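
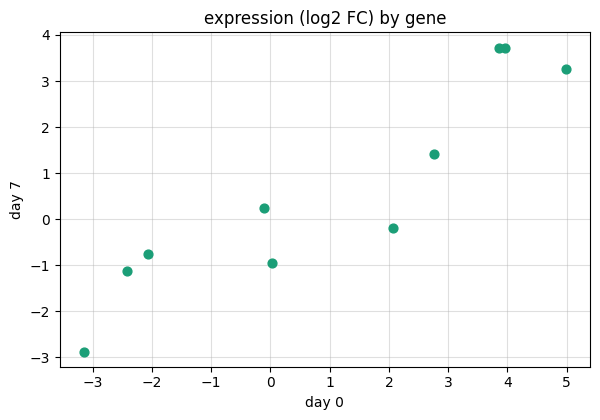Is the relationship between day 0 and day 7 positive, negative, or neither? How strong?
positive, strong

Points are positively correlated; strong (|r| ≈ 0.9).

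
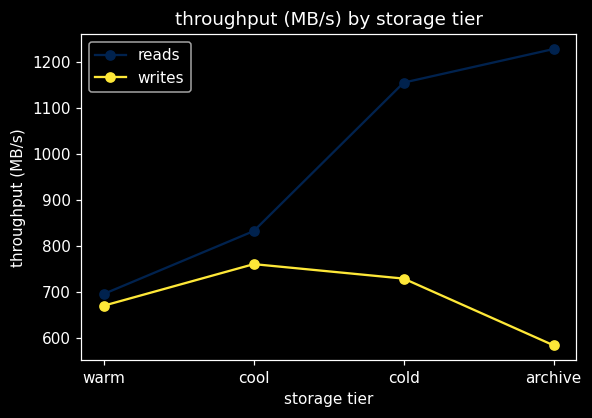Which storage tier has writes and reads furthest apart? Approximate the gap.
archive: writes ≈ 600, reads ≈ 1200 → gap ≈ 600. Next-largest (cold) is only ≈ 500.

archive, ≈ 600 MB/s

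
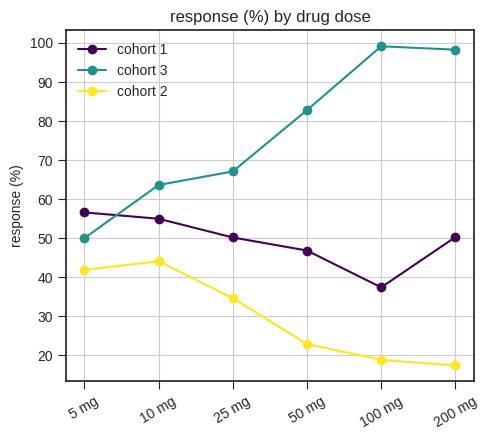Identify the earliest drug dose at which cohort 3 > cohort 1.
5 mg: cohort 3 ≈ 50 vs cohort 1 ≈ 60 (not yet); 10 mg: cohort 3 ≈ 60 vs cohort 1 ≈ 50 (first crossover).

10 mg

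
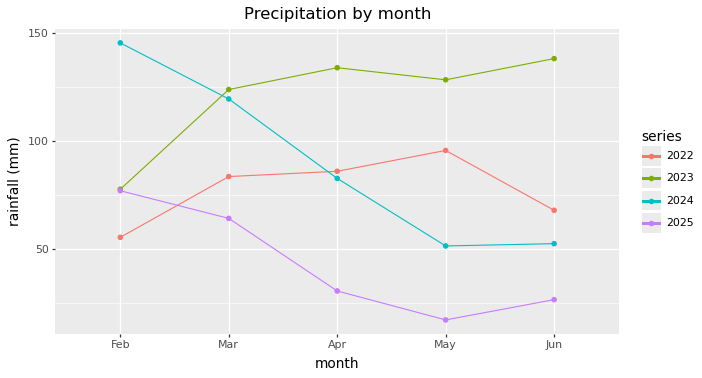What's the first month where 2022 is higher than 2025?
Mar

Feb: 2022 ≈ 60 vs 2025 ≈ 80 (not yet); Mar: 2022 ≈ 80 vs 2025 ≈ 60 (first crossover).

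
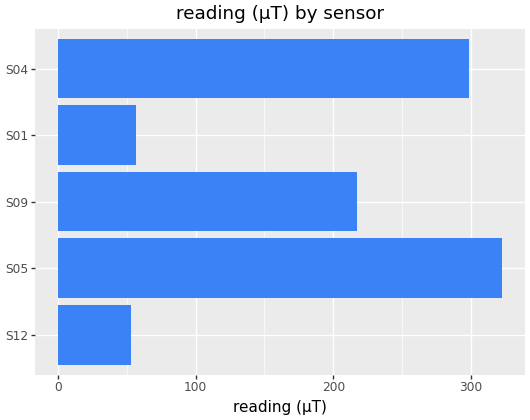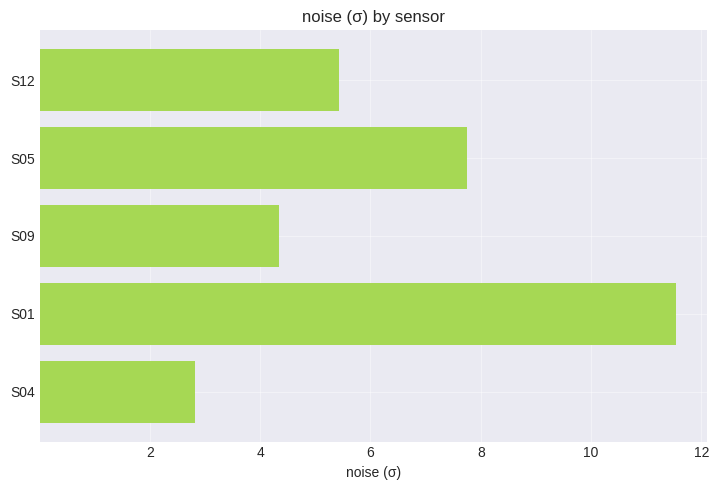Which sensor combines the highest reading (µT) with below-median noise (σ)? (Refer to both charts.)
Chart 2 median noise (σ) ≈ 6; below-median sensors: S09, S04. Among those, S04 has the highest reading (µT) (≈ 300).

S04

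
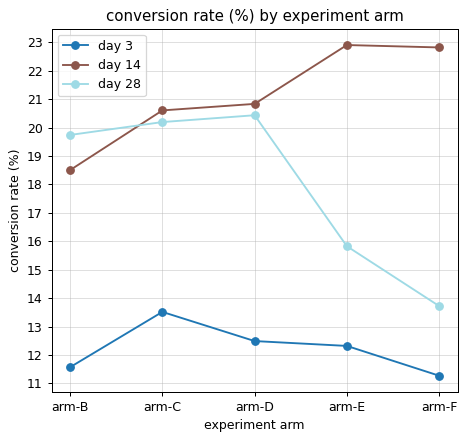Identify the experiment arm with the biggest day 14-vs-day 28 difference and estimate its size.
arm-F: day 14 ≈ 23, day 28 ≈ 14 → gap ≈ 9. Next-largest (arm-E) is only ≈ 7.

arm-F, ≈ 9 %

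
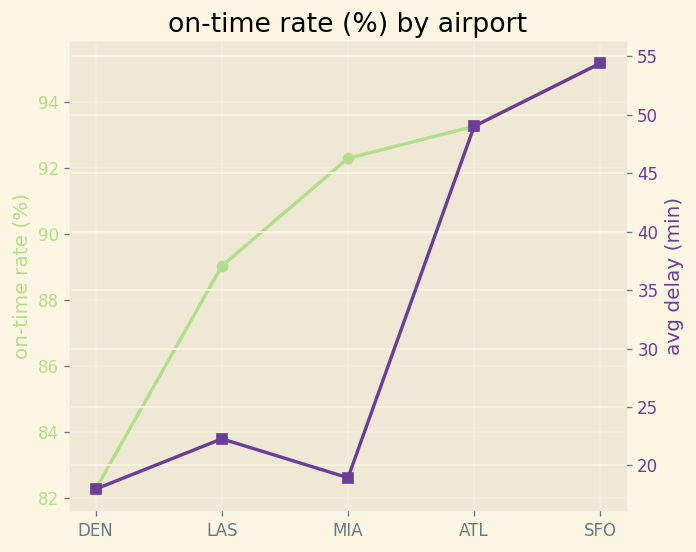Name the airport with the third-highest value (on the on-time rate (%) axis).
Top 4 (on the on-time rate (%) axis): SFO ≈ 96, ATL ≈ 94, MIA ≈ 92, LAS ≈ 90.

MIA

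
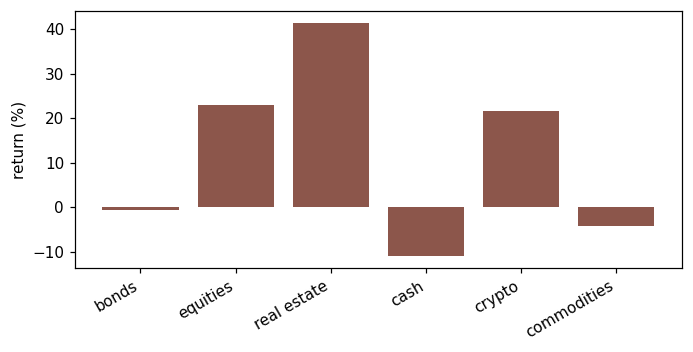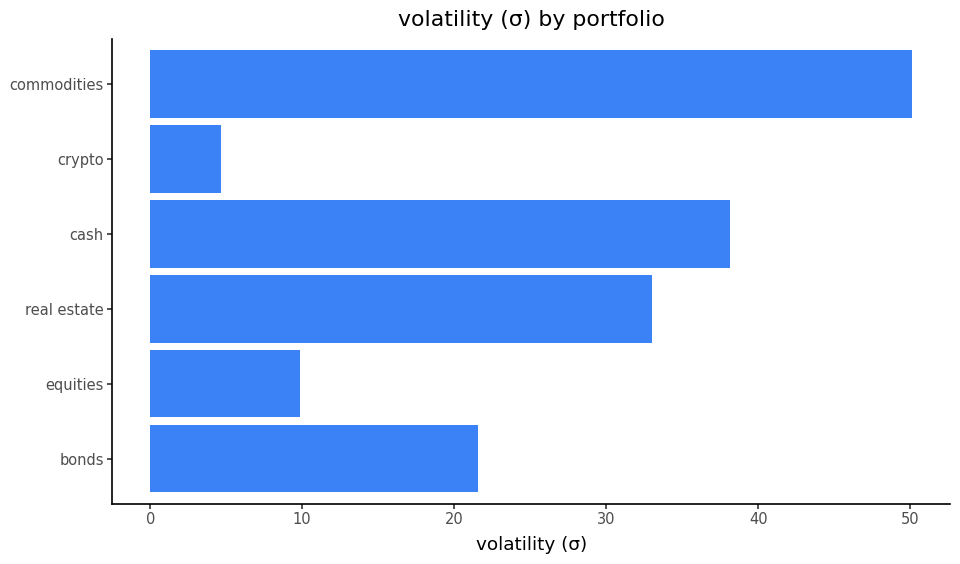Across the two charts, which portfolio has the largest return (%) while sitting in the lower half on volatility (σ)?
Chart 2 median volatility (σ) ≈ 25; below-median portfolios: bonds, equities, crypto. Among those, equities has the highest return (%) (≈ 25).

equities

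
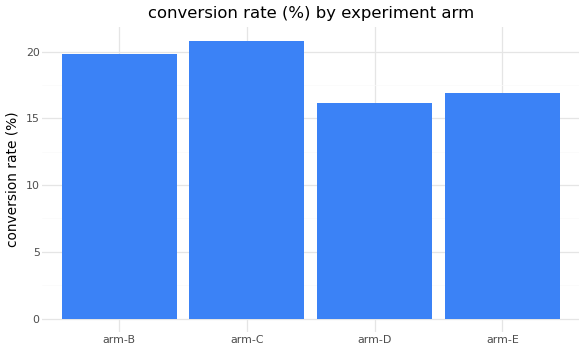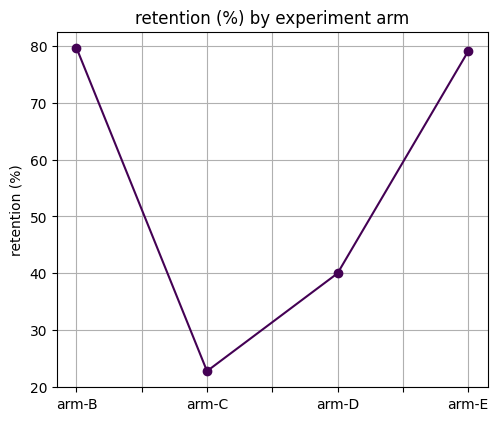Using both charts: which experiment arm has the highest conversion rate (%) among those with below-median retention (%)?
arm-C

Chart 2 median retention (%) ≈ 60; below-median experiment arms: arm-C, arm-D. Among those, arm-C has the highest conversion rate (%) (≈ 20).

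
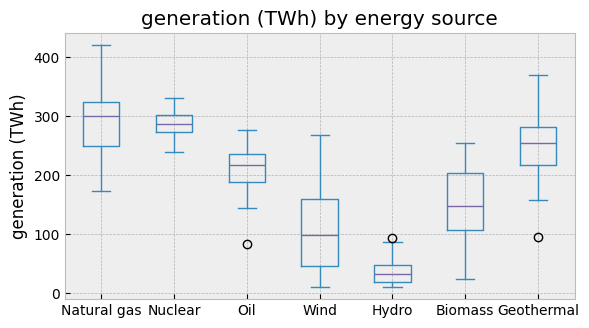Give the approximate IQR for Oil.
≈ 50

Q3 ≈ 225, Q1 ≈ 175; IQR ≈ 50.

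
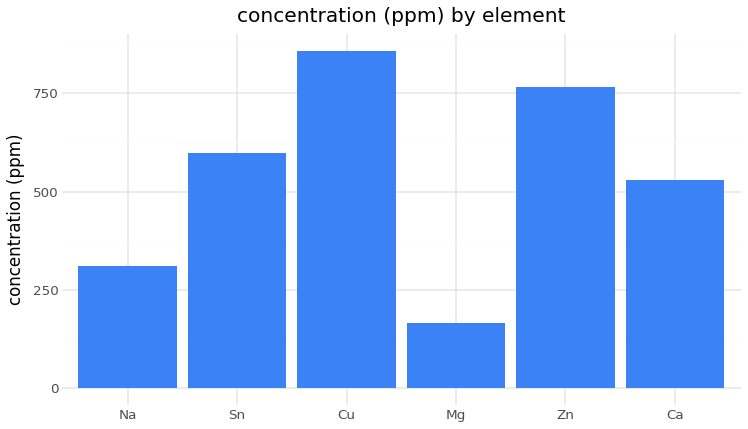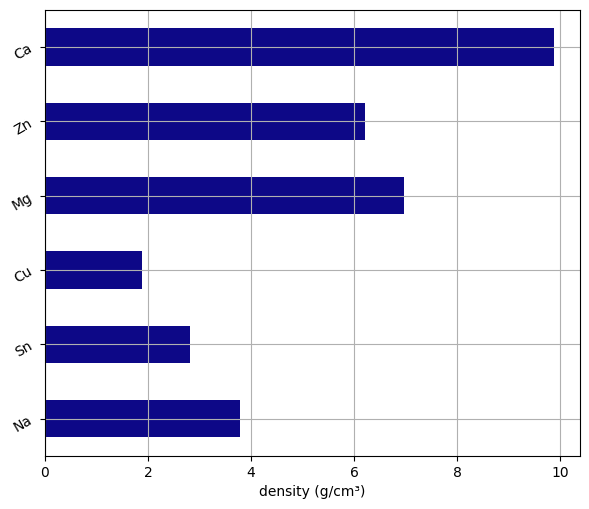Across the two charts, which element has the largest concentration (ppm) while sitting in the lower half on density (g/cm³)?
Cu

Chart 2 median density (g/cm³) ≈ 5; below-median elements: Na, Sn, Cu. Among those, Cu has the highest concentration (ppm) (≈ 900).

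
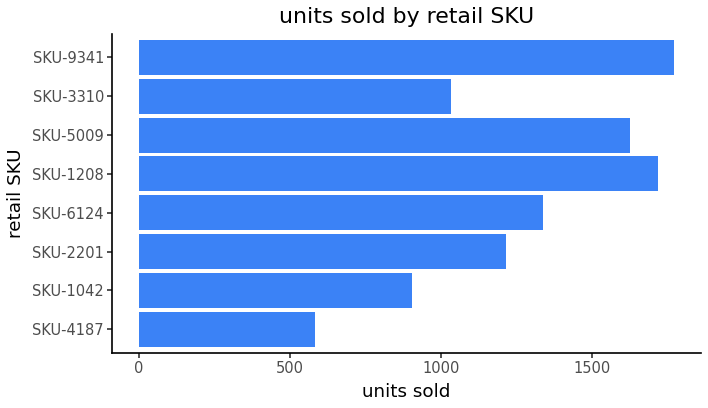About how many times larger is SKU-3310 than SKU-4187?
SKU-3310 ≈ 1000, SKU-4187 ≈ 600; 1000/600 ≈ 1.67.

≈ 1.67×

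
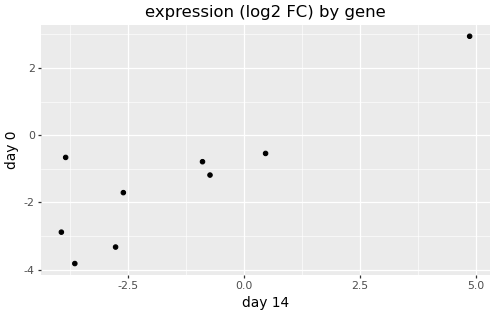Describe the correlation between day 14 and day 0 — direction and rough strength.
positive, strong

Points are positively correlated; strong (|r| ≈ 0.9).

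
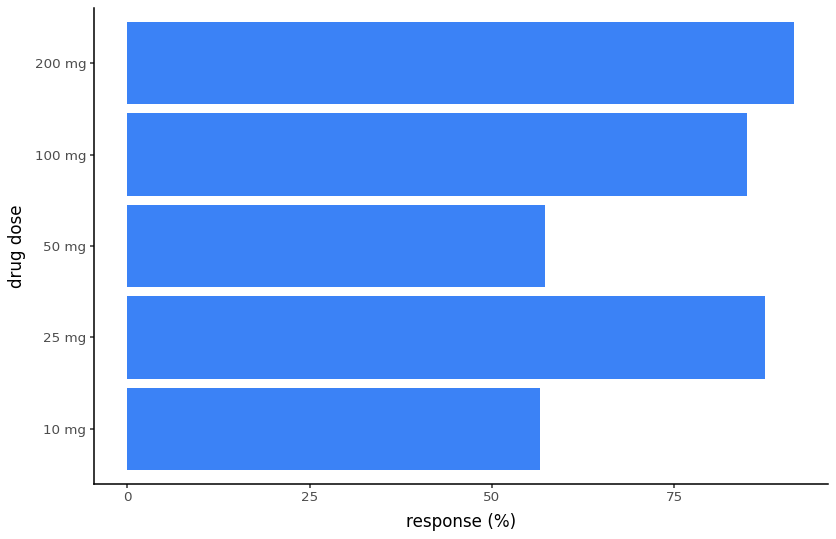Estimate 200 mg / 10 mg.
≈ 1.5×

200 mg ≈ 90, 10 mg ≈ 60; 90/60 ≈ 1.5.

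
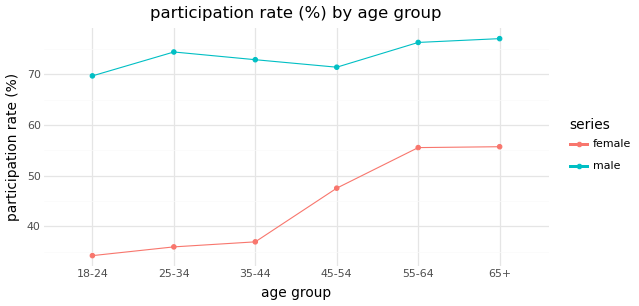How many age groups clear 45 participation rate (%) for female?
3

Above 45: 45-54, 55-64, 65+.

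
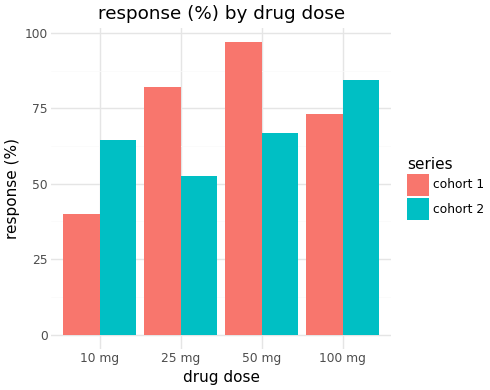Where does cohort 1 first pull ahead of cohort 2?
25 mg

10 mg: cohort 1 ≈ 40 vs cohort 2 ≈ 60 (not yet); 25 mg: cohort 1 ≈ 80 vs cohort 2 ≈ 50 (first crossover).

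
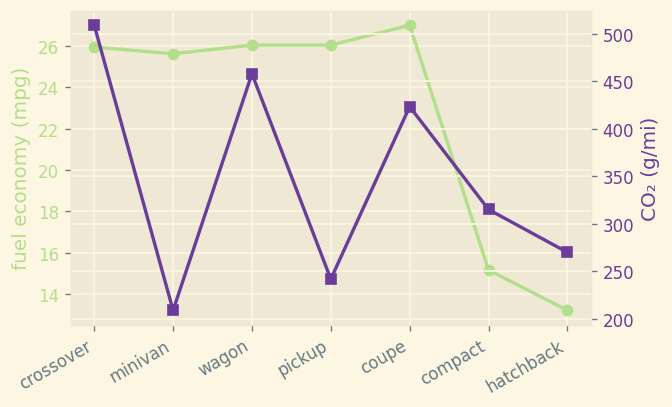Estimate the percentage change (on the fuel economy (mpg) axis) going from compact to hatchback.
≈ -12.5%

compact ≈ 16, hatchback ≈ 14; (14 − 16) / 16 ≈ -12.5%.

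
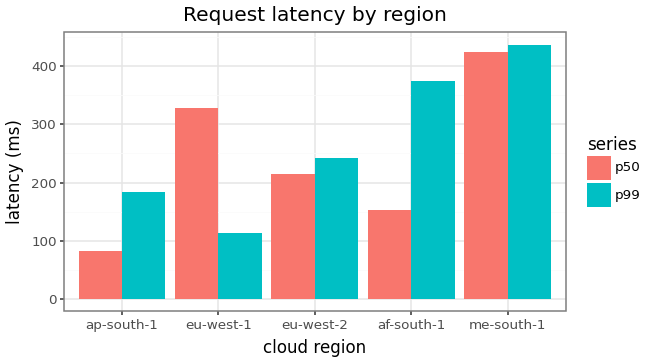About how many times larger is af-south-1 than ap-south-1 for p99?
af-south-1 ≈ 350, ap-south-1 ≈ 200; 350/200 ≈ 1.75.

≈ 1.75×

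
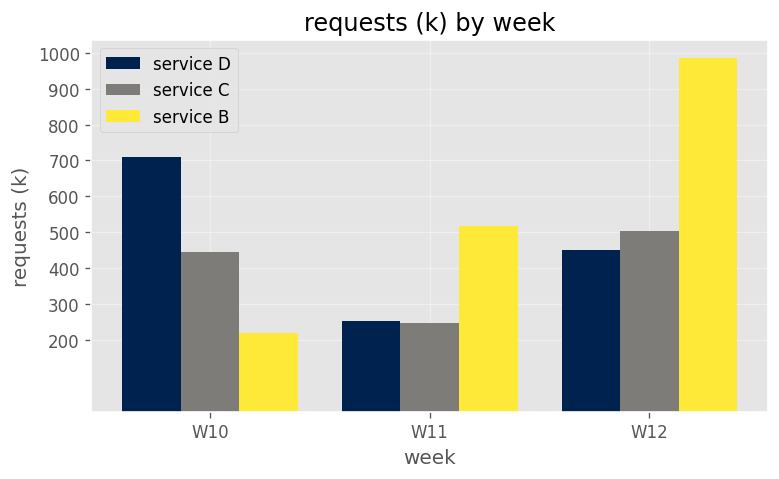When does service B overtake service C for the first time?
W11

W10: service B ≈ 200 vs service C ≈ 400 (not yet); W11: service B ≈ 500 vs service C ≈ 200 (first crossover).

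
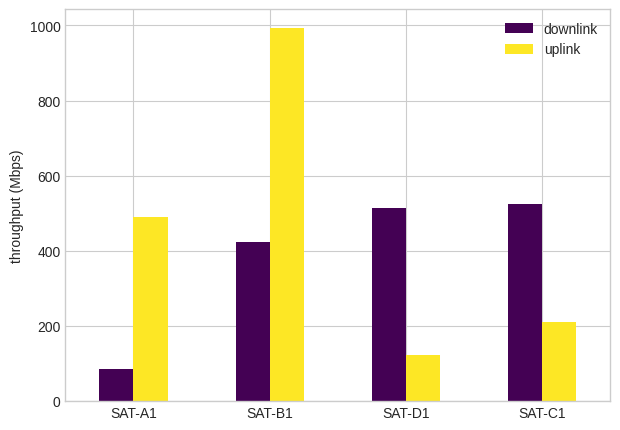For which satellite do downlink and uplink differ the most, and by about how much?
SAT-B1, ≈ 600 Mbps

SAT-B1: downlink ≈ 400, uplink ≈ 1000 → gap ≈ 600. Next-largest (SAT-A1) is only ≈ 400.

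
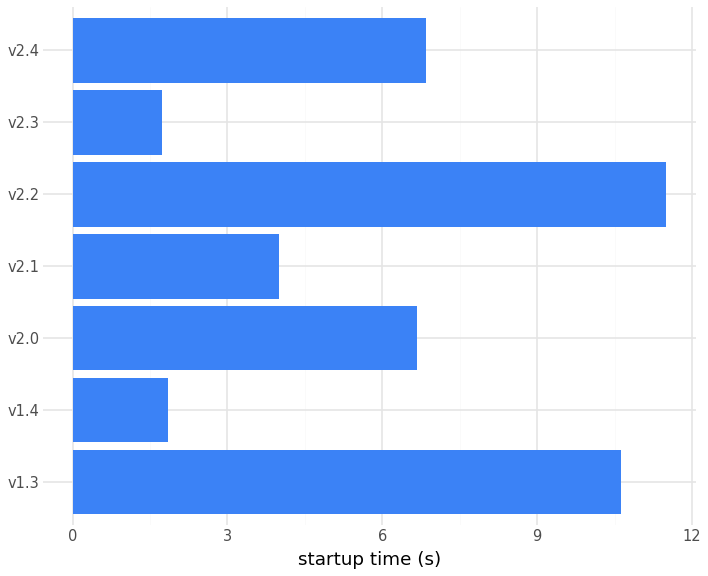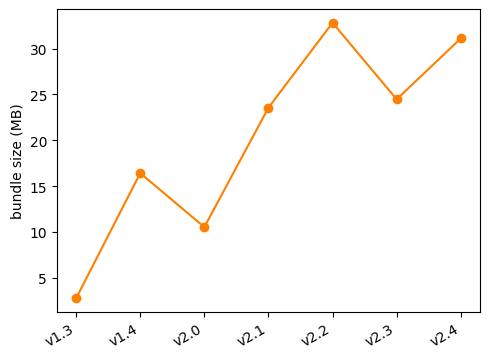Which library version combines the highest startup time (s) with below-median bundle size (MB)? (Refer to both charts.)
v1.3

Chart 2 median bundle size (MB) ≈ 25; below-median library versions: v1.3, v1.4, v2.0. Among those, v1.3 has the highest startup time (s) (≈ 10).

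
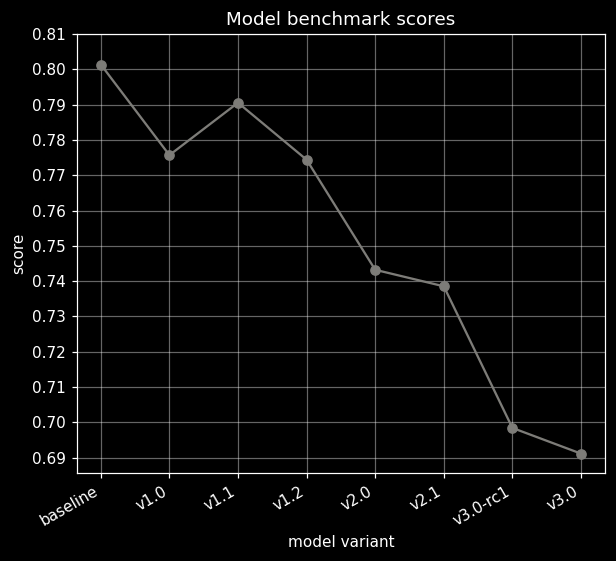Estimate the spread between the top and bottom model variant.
≈ 0.11

Max baseline ≈ 0.80, min v3.0 ≈ 0.69; range ≈ 0.11.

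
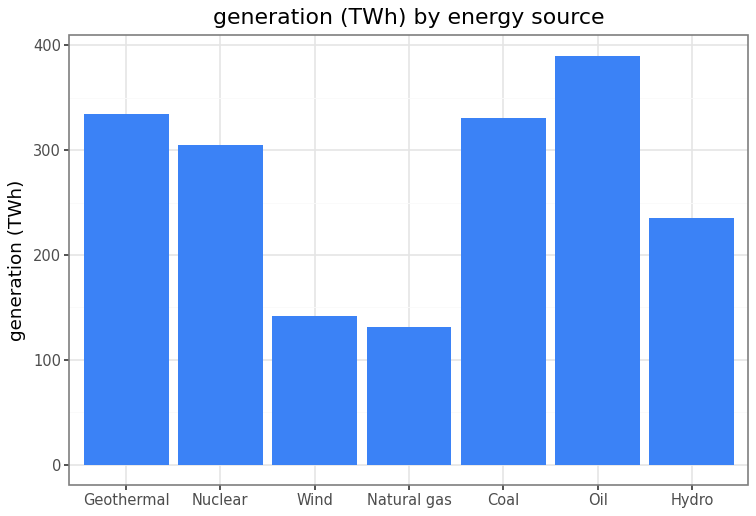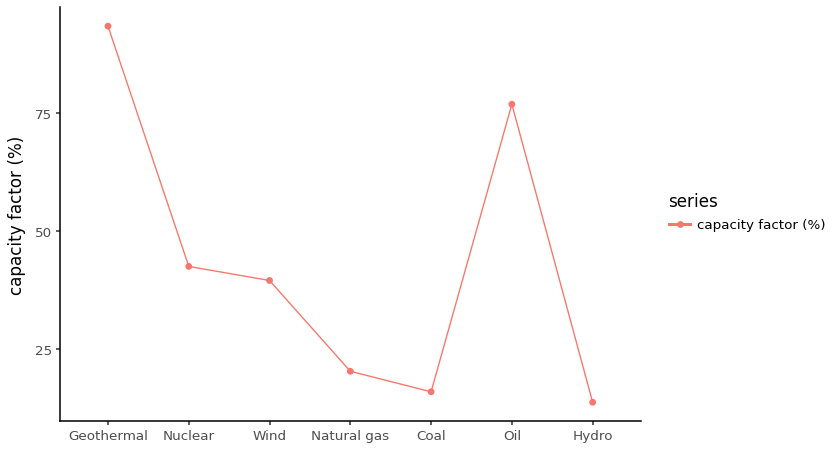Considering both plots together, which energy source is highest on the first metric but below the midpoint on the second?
Coal

Chart 2 median capacity factor (%) ≈ 40; below-median energy sources: Natural gas, Coal, Hydro. Among those, Coal has the highest generation (TWh) (≈ 350).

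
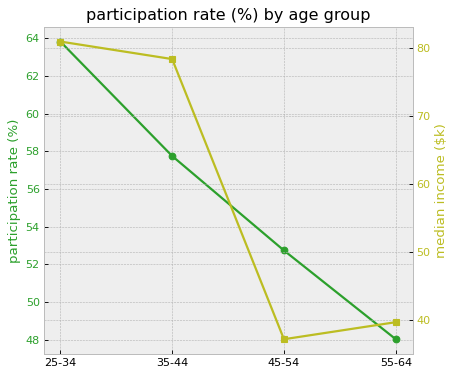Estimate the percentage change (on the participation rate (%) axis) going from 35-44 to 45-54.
35-44 ≈ 58, 45-54 ≈ 52; (52 − 58) / 58 ≈ -10.3%.

≈ -10.3%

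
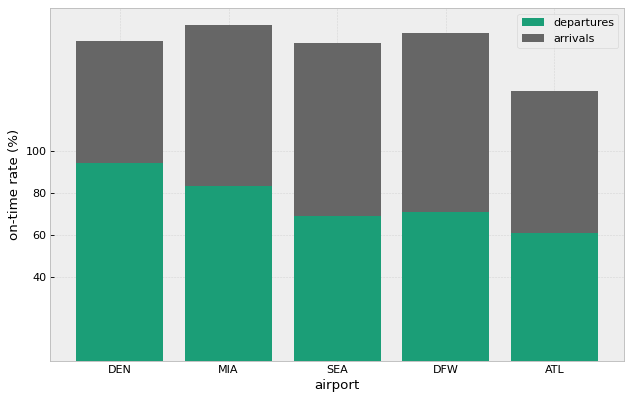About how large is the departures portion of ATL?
departures top ≈ 60, bottom ≈ 0; segment ≈ 60.

≈ 60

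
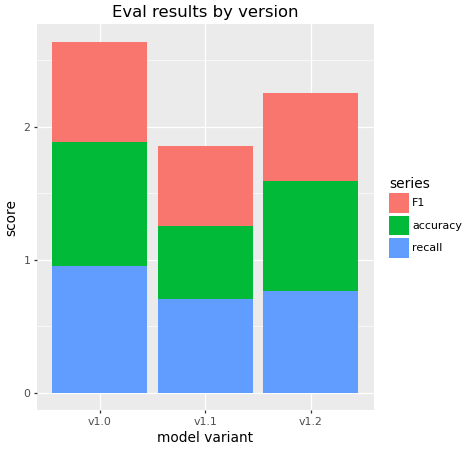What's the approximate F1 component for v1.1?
F1 top ≈ 2.0, bottom ≈ 1.5; segment ≈ 0.5.

≈ 0.5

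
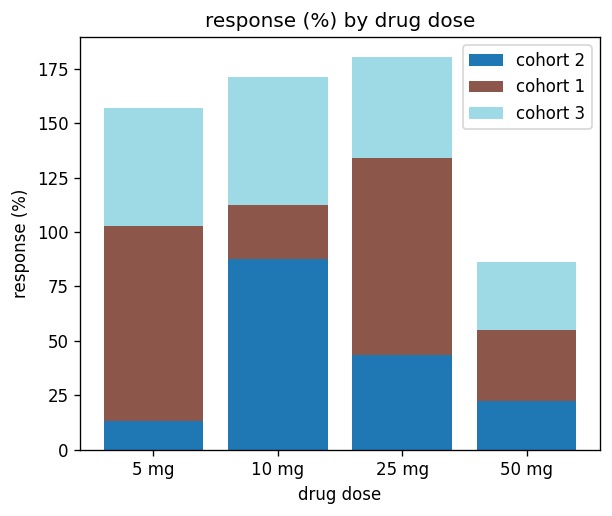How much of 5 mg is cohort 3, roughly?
≈ 60

cohort 3 top ≈ 160, bottom ≈ 100; segment ≈ 60.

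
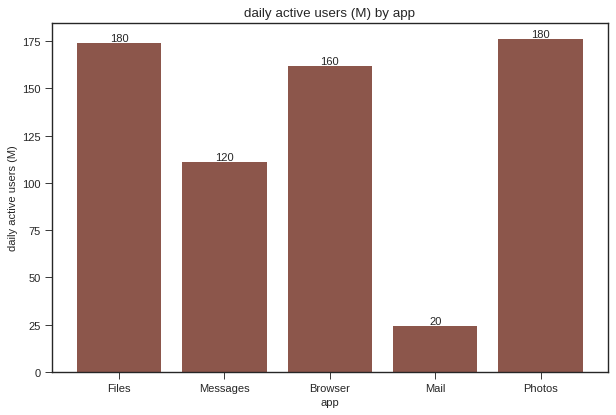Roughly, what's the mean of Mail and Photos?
≈ 100

(20 + 180) / 2 ≈ 100.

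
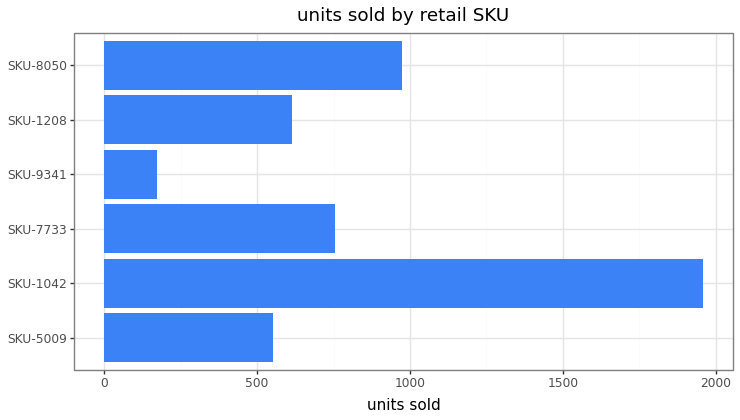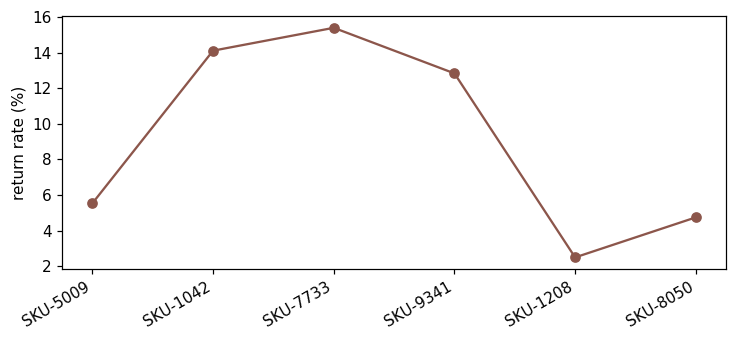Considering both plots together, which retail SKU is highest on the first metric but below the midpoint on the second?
SKU-8050

Chart 2 median return rate (%) ≈ 10; below-median retail SKUs: SKU-5009, SKU-1208, SKU-8050. Among those, SKU-8050 has the highest units sold (≈ 1000).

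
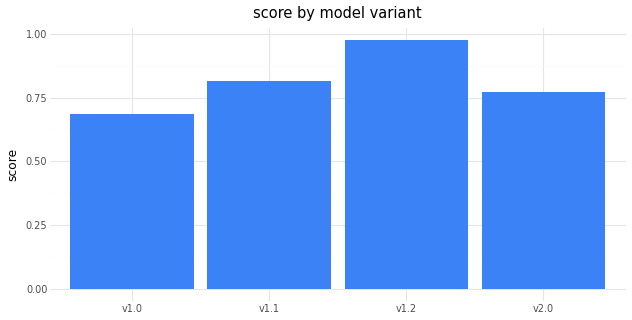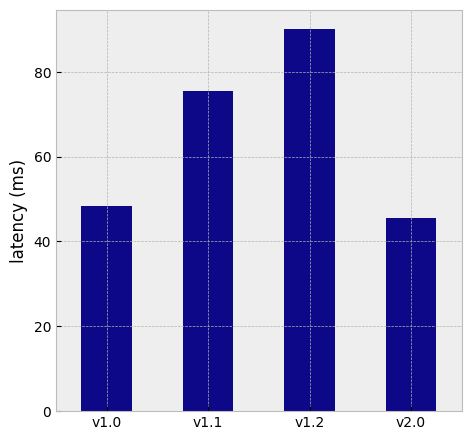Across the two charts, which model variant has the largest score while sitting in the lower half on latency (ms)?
v2.0

Chart 2 median latency (ms) ≈ 60; below-median model variants: v1.0, v2.0. Among those, v2.0 has the highest score (≈ 0.8).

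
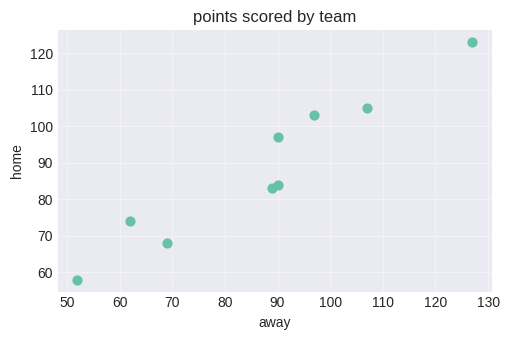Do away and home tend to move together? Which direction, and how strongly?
positive, strong

Points are positively correlated; strong (|r| ≈ 1.0).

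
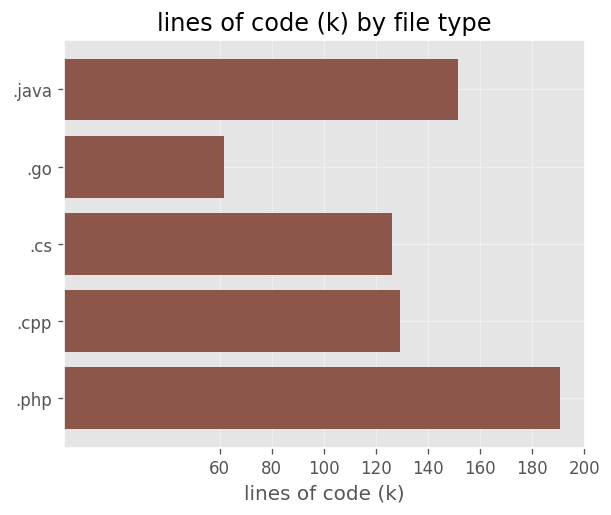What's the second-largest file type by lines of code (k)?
.java

Top 3: .php ≈ 200, .java ≈ 160, .cpp ≈ 120.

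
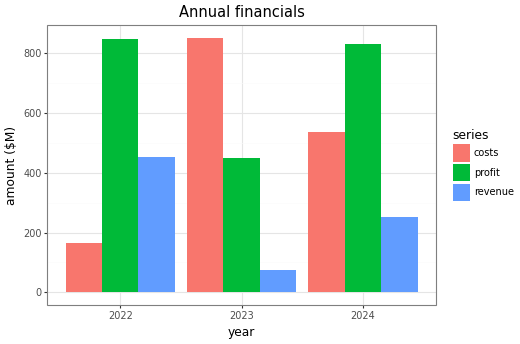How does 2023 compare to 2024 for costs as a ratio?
≈ 1.6×

2023 ≈ 800, 2024 ≈ 500; 800/500 ≈ 1.6.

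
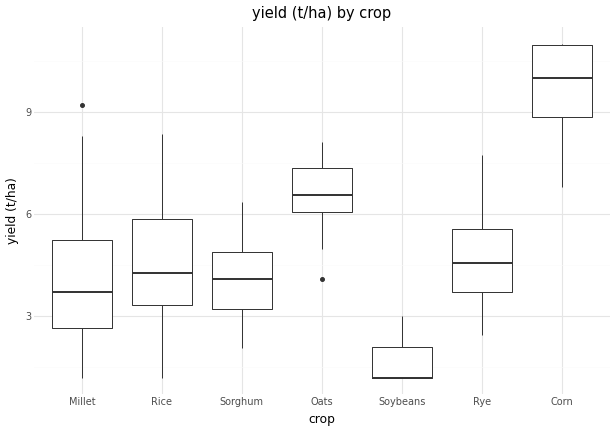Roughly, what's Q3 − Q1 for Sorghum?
Q3 ≈ 5, Q1 ≈ 3; IQR ≈ 2.

≈ 2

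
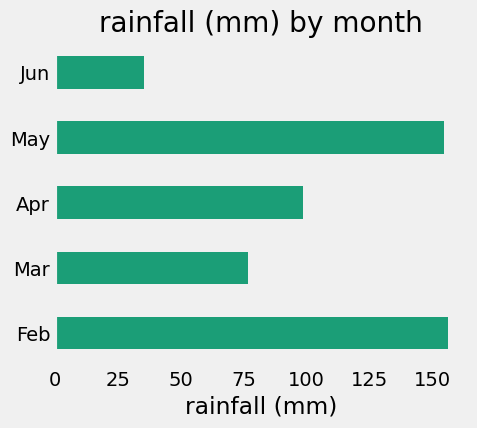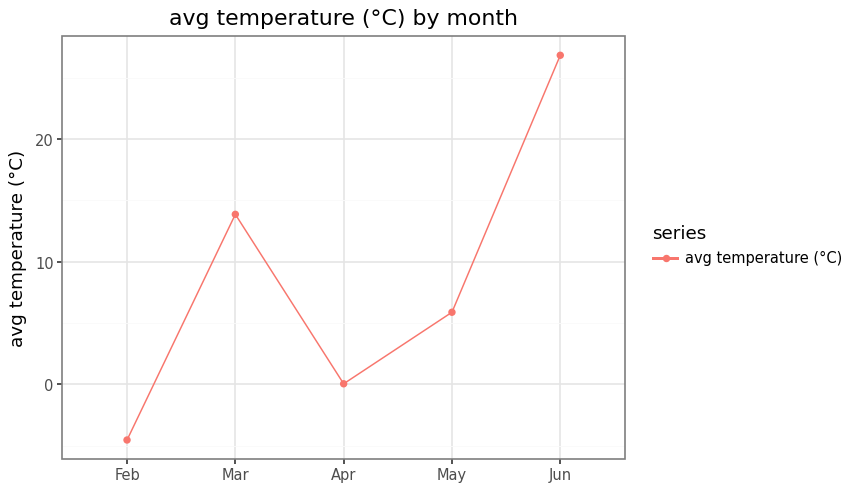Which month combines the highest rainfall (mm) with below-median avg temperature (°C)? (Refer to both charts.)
Chart 2 median avg temperature (°C) ≈ 5; below-median months: Feb, Apr. Among those, Feb has the highest rainfall (mm) (≈ 160).

Feb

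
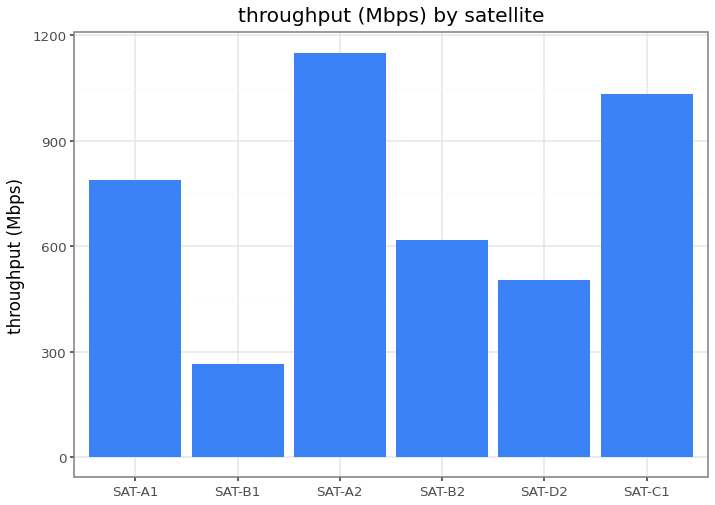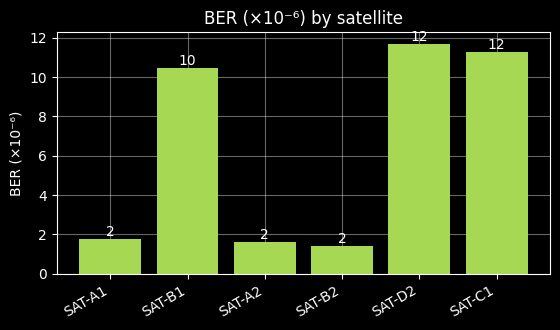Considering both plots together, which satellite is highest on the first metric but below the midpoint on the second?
SAT-A2

Chart 2 median BER (×10⁻⁶) ≈ 6; below-median satellites: SAT-A1, SAT-A2, SAT-B2. Among those, SAT-A2 has the highest throughput (Mbps) (≈ 1200).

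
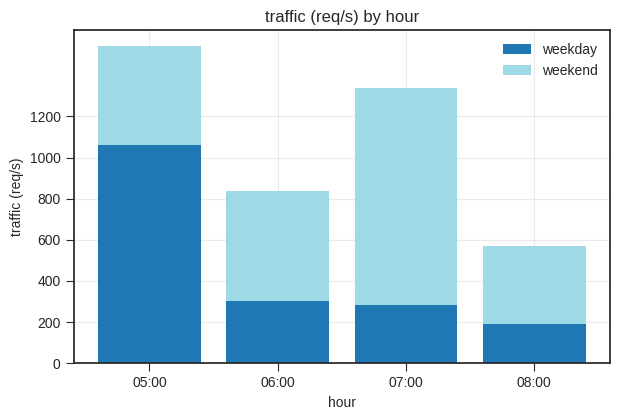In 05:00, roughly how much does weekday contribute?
≈ 1000

weekday top ≈ 1000, bottom ≈ 0; segment ≈ 1000.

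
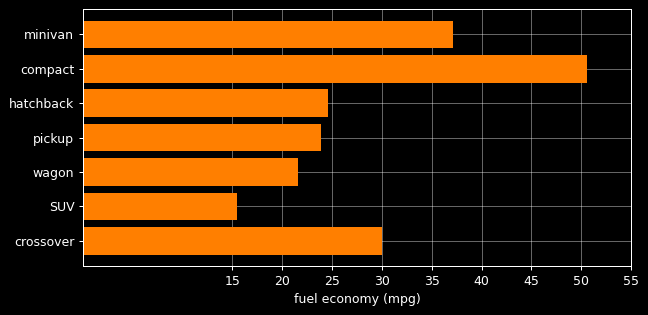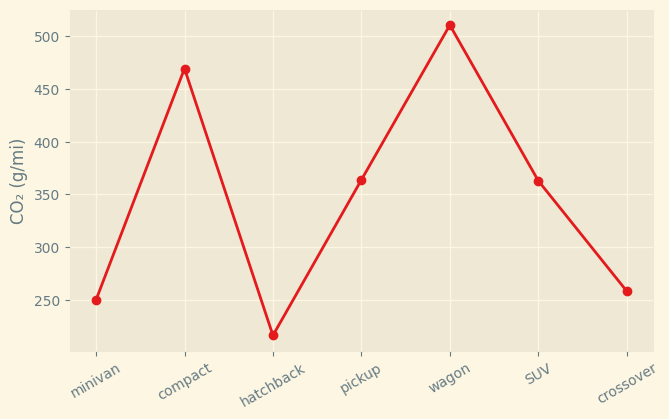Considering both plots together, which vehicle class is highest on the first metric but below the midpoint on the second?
minivan

Chart 2 median CO₂ (g/mi) ≈ 350; below-median vehicle classes: minivan, hatchback, crossover. Among those, minivan has the highest fuel economy (mpg) (≈ 35).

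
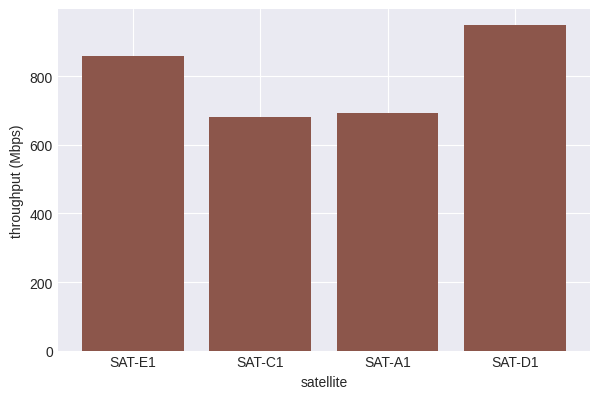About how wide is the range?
≈ 200

Max SAT-D1 ≈ 900, min SAT-C1 ≈ 700; range ≈ 200.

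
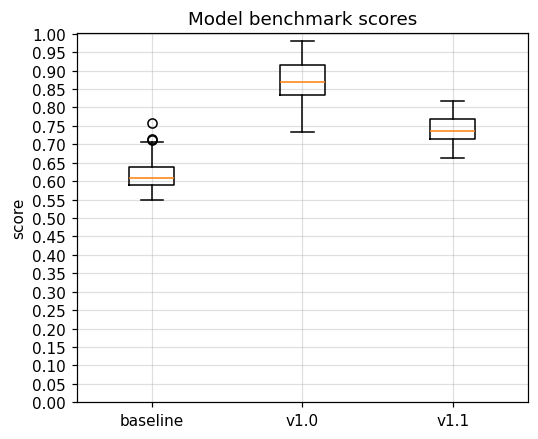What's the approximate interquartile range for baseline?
Q3 ≈ 0.65, Q1 ≈ 0.60; IQR ≈ 0.05.

≈ 0.05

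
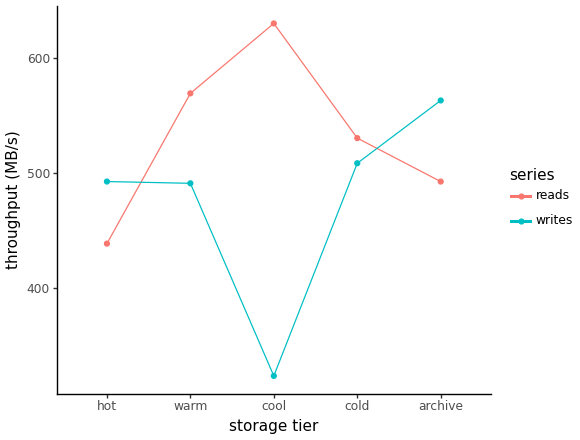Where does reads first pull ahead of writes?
hot: reads ≈ 450 vs writes ≈ 500 (not yet); warm: reads ≈ 550 vs writes ≈ 500 (first crossover).

warm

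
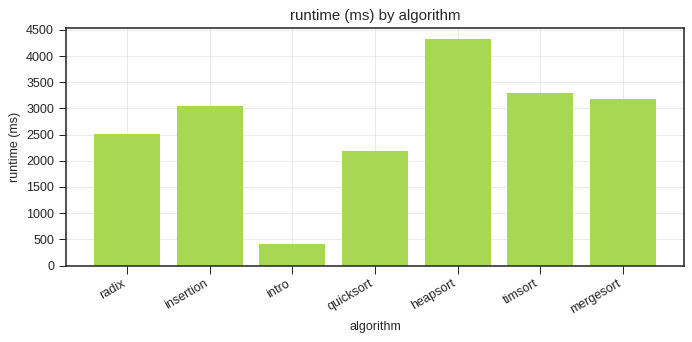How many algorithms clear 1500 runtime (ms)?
Above 1500: radix, insertion, quicksort, heapsort, timsort, mergesort.

6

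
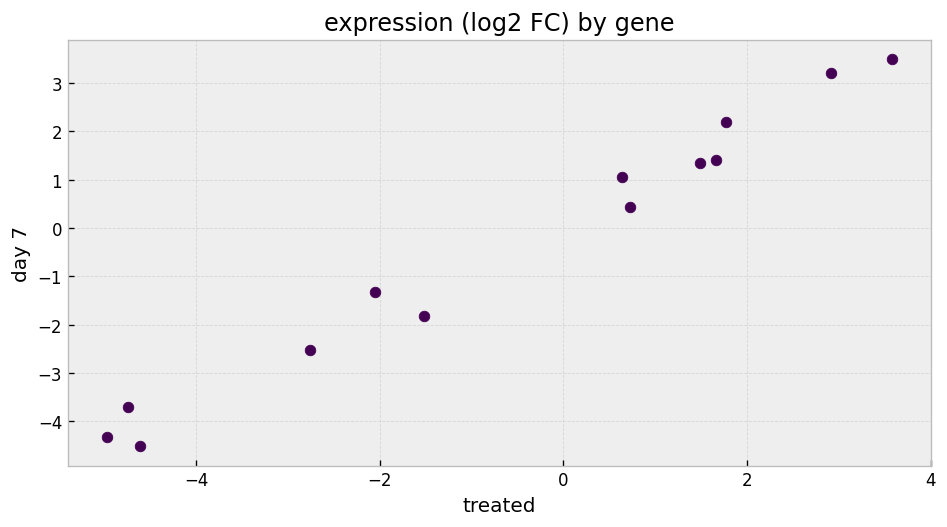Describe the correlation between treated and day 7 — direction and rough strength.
Points are positively correlated; strong (|r| ≈ 1.0).

positive, strong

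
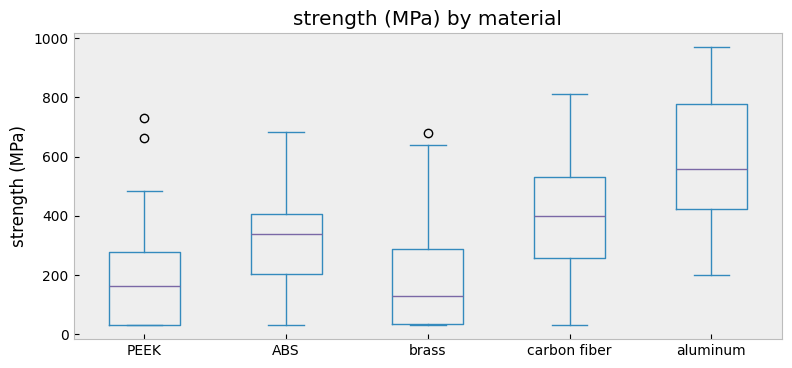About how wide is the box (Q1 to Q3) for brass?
Q3 ≈ 300, Q1 ≈ 50; IQR ≈ 250.

≈ 250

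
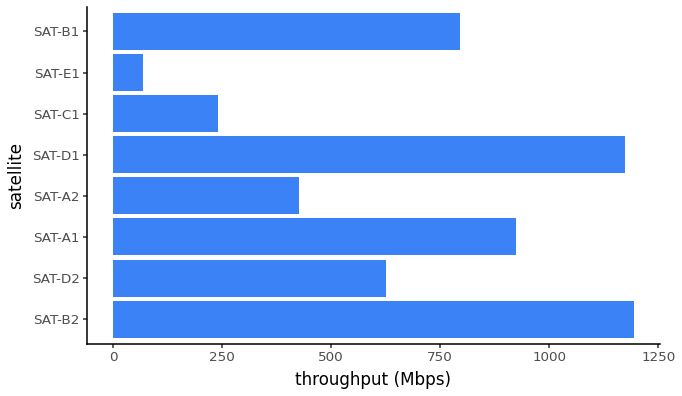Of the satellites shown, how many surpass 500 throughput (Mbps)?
5

Above 500: SAT-B2, SAT-D2, SAT-A1, SAT-D1, SAT-B1.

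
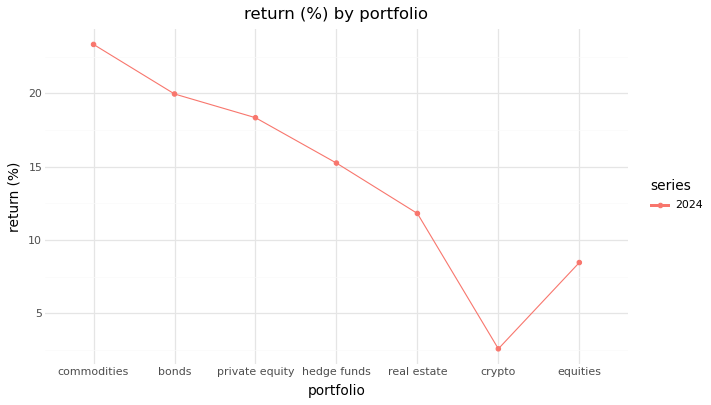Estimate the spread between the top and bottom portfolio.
≈ 22

Max commodities ≈ 24, min crypto ≈ 2; range ≈ 22.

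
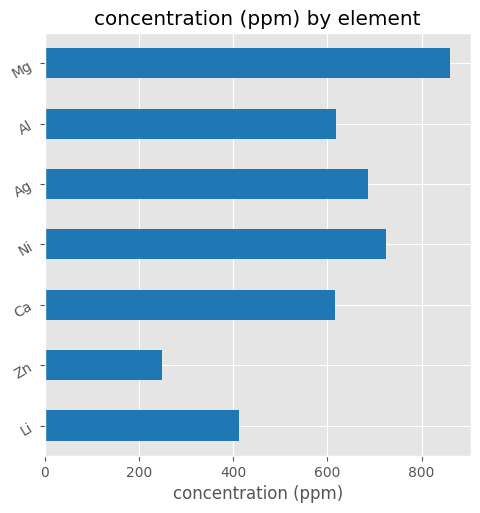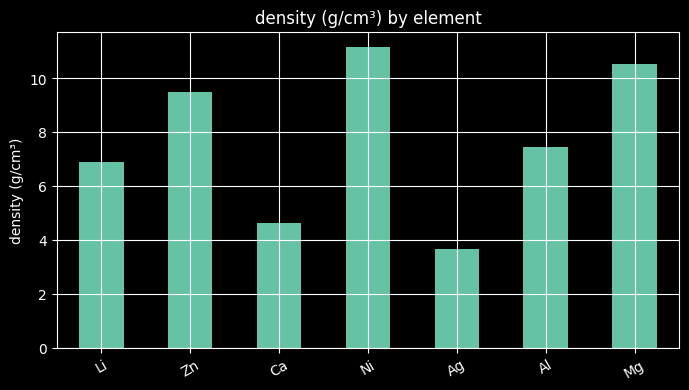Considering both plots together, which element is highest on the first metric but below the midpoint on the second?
Chart 2 median density (g/cm³) ≈ 8; below-median elements: Li, Ca, Ag. Among those, Ag has the highest concentration (ppm) (≈ 700).

Ag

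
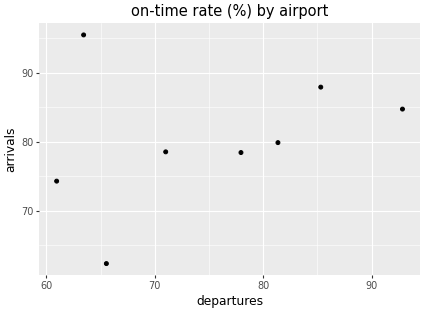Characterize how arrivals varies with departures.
positive, weak

Points are positively correlated; weak (|r| ≈ 0.3).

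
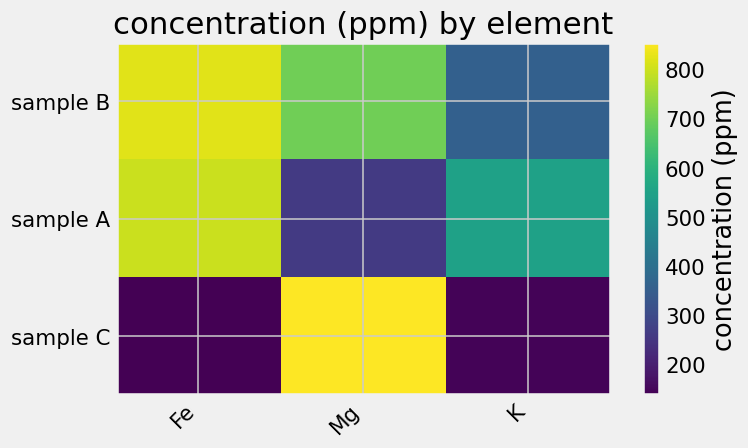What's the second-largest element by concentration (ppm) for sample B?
Mg

Top 3 for sample B: Fe ≈ 800, Mg ≈ 700, K ≈ 400.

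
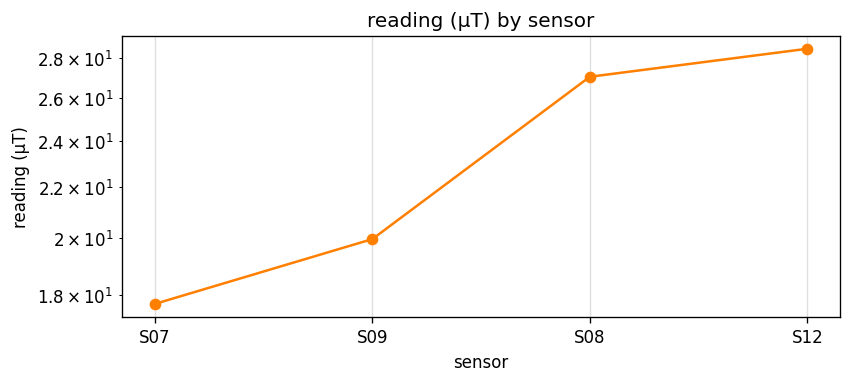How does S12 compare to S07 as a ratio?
≈ 1.56×

S12 ≈ 28, S07 ≈ 18; 28/18 ≈ 1.56.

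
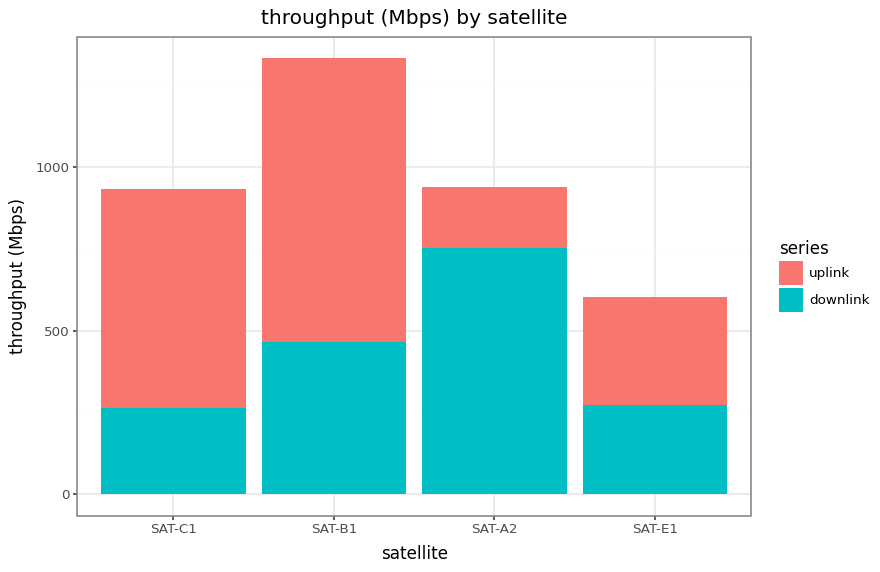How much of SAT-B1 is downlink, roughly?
≈ 400

downlink top ≈ 400, bottom ≈ 0; segment ≈ 400.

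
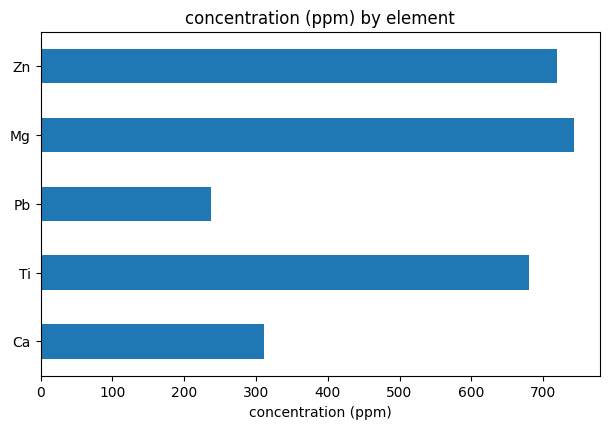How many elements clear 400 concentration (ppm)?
3

Above 400: Ti, Mg, Zn.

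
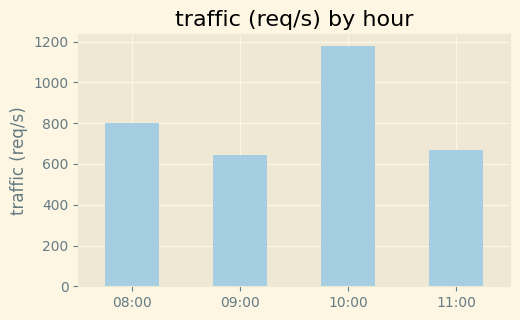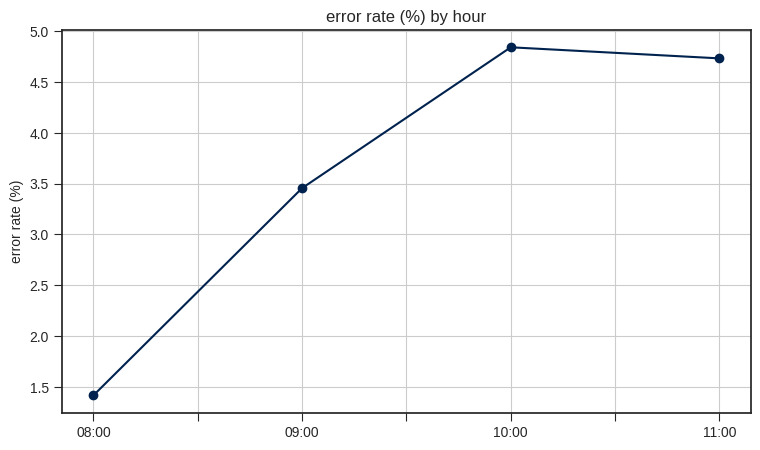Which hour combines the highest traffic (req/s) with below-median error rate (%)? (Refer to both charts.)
08:00

Chart 2 median error rate (%) ≈ 4; below-median hours: 08:00, 09:00. Among those, 08:00 has the highest traffic (req/s) (≈ 800).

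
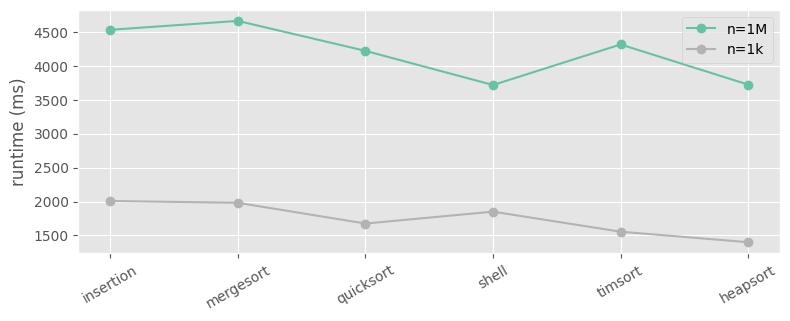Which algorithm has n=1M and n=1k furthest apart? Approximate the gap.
timsort, ≈ 3000 ms

timsort: n=1M ≈ 4500, n=1k ≈ 1500 → gap ≈ 3000. Next-largest (mergesort) is only ≈ 2500.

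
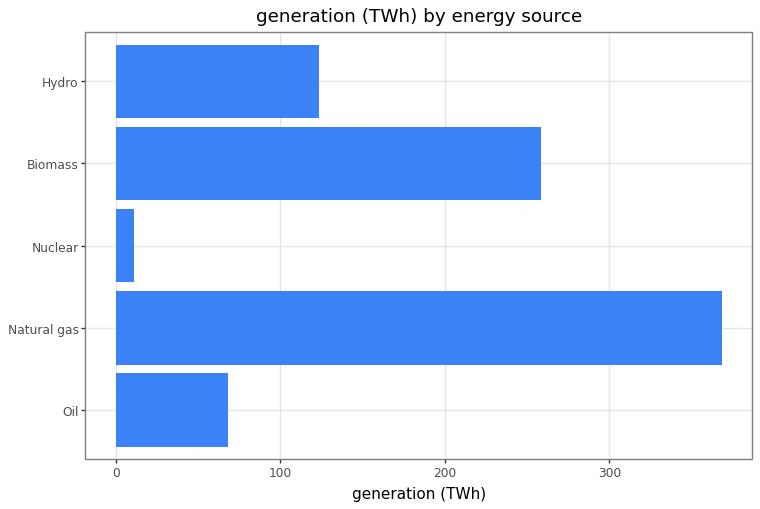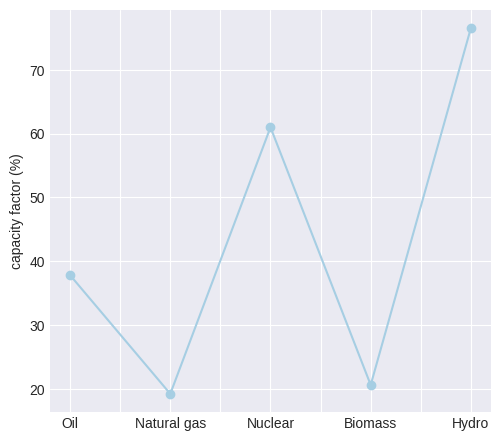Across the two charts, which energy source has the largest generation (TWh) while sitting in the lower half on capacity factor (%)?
Natural gas

Chart 2 median capacity factor (%) ≈ 40; below-median energy sources: Natural gas, Biomass. Among those, Natural gas has the highest generation (TWh) (≈ 350).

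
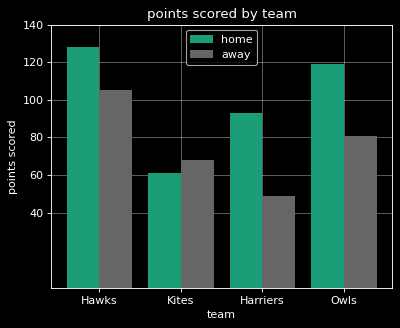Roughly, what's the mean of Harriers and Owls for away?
(40 + 80) / 2 ≈ 60.

≈ 60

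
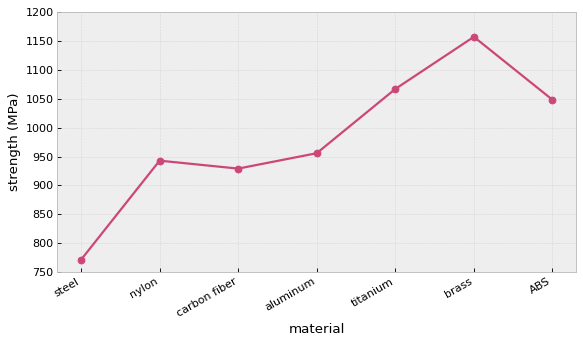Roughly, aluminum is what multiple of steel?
≈ 1.27×

aluminum ≈ 950, steel ≈ 750; 950/750 ≈ 1.27.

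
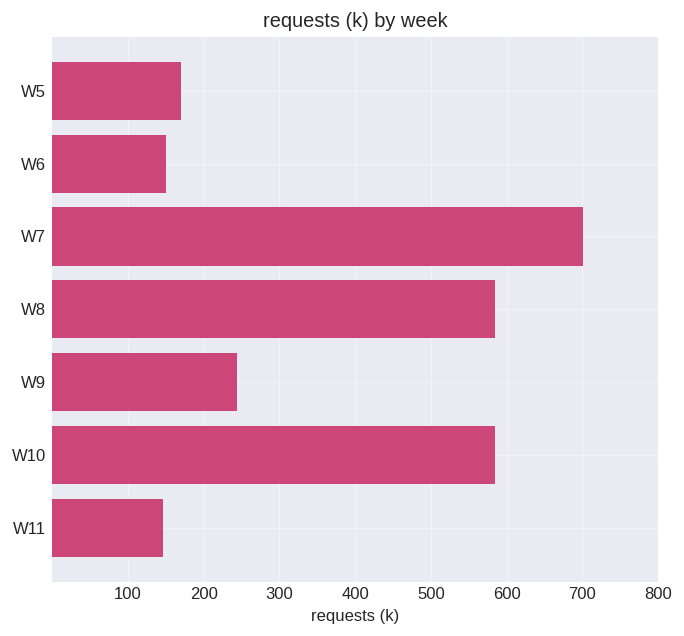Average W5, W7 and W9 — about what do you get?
(200 + 700 + 200) / 3 ≈ 367.

≈ 367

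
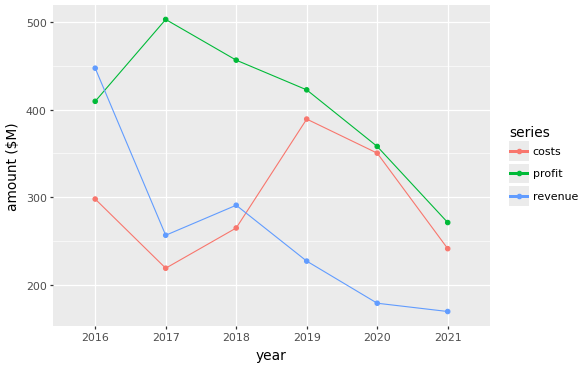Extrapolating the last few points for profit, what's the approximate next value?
Last three: 400, 350, 250 → slope ≈ -75/step → next ≈ 175.

≈ 175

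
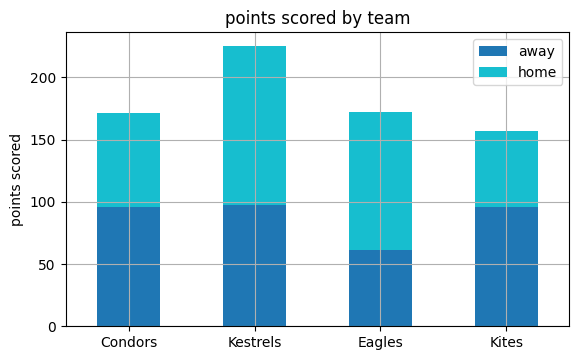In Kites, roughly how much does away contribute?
away top ≈ 100, bottom ≈ 0; segment ≈ 100.

≈ 100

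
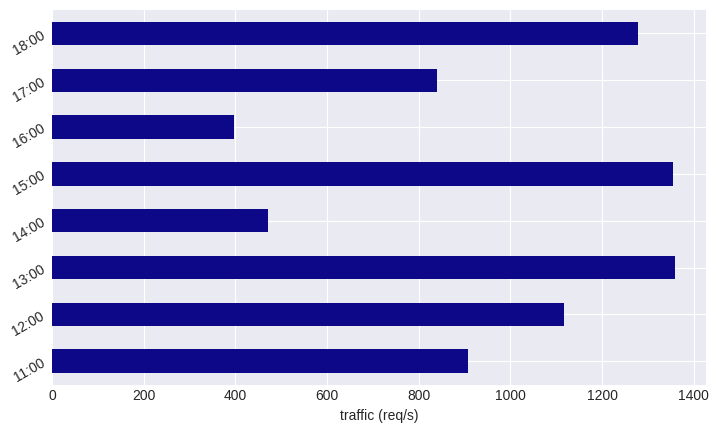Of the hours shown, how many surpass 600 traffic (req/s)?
Above 600: 11:00, 12:00, 13:00, 15:00, 17:00, 18:00.

6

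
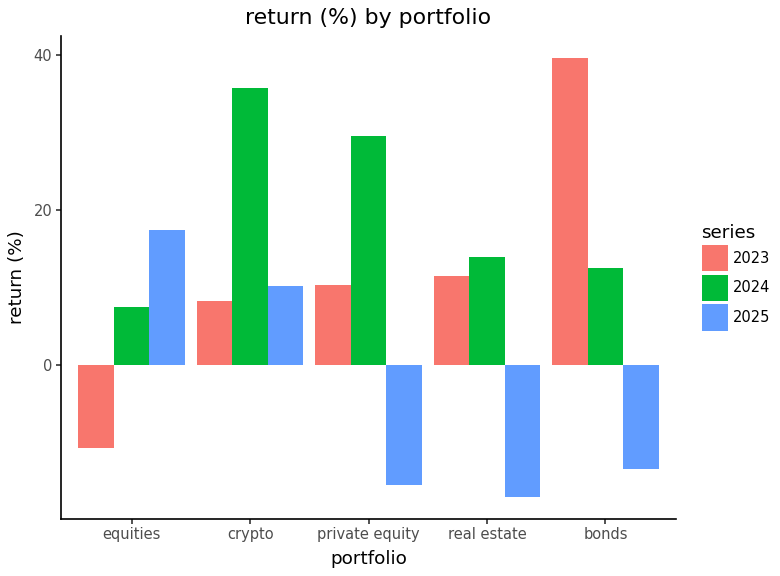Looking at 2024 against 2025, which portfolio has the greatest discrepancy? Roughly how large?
private equity: 2024 ≈ 30, 2025 ≈ -15 → gap ≈ 45. Next-largest (real estate) is only ≈ 30.

private equity, ≈ 45 %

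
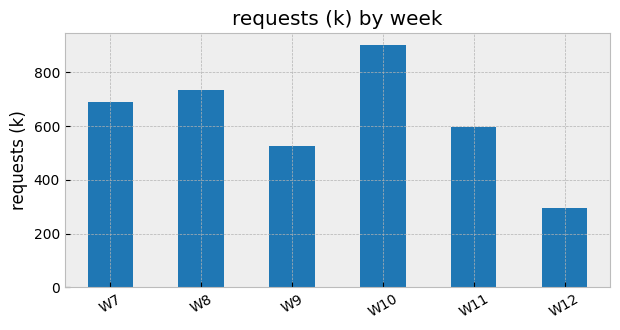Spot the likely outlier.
W12 ≈ 300; the rest sit between ≈ 500 and ≈ 900.

W12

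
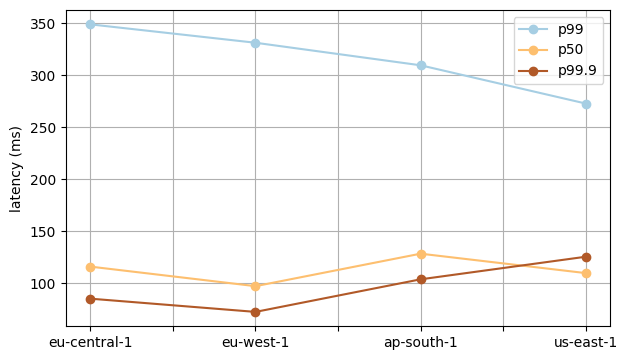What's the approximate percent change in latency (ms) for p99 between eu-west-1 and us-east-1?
eu-west-1 ≈ 325, us-east-1 ≈ 275; (275 − 325) / 325 ≈ -15.4%.

≈ -15.4%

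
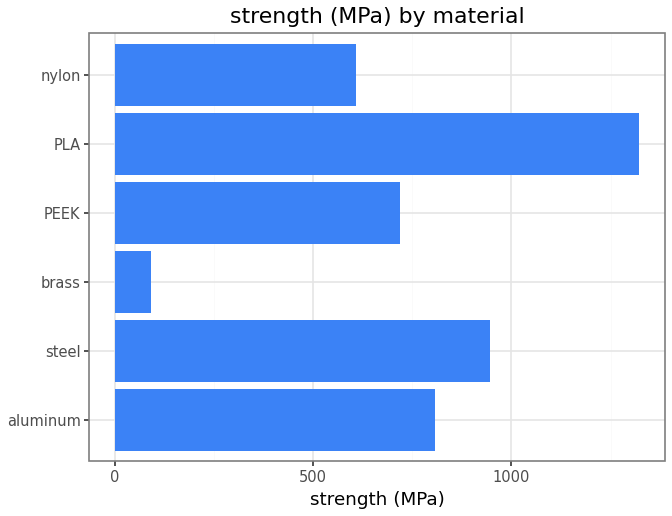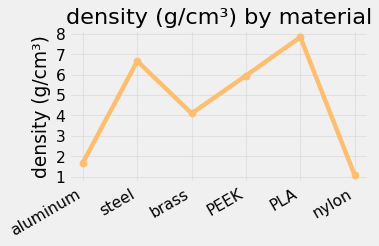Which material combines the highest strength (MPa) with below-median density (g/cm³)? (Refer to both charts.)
Chart 2 median density (g/cm³) ≈ 5; below-median materials: aluminum, brass, nylon. Among those, aluminum has the highest strength (MPa) (≈ 800).

aluminum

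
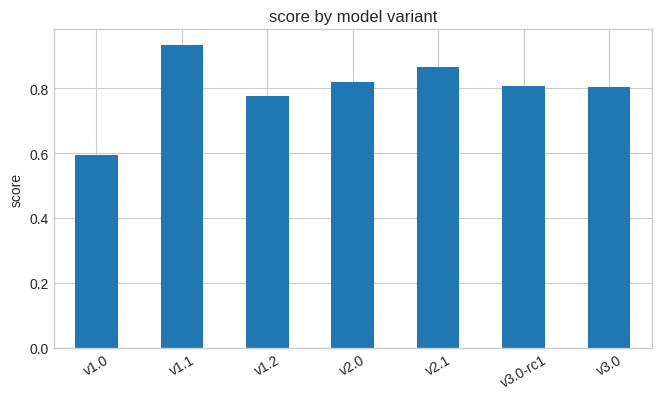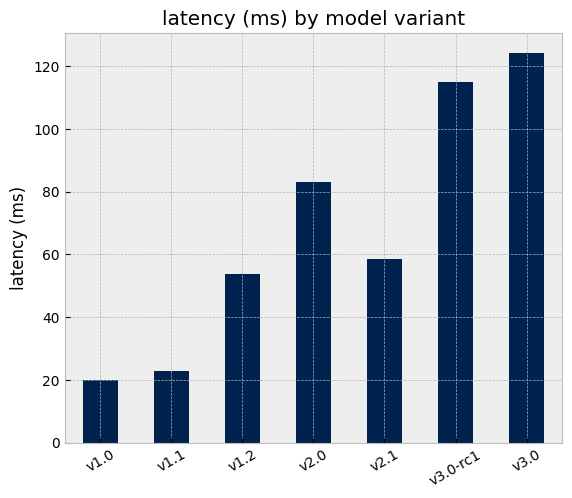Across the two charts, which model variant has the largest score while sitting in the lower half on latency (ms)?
v1.1

Chart 2 median latency (ms) ≈ 60; below-median model variants: v1.0, v1.1, v1.2. Among those, v1.1 has the highest score (≈ 0.9).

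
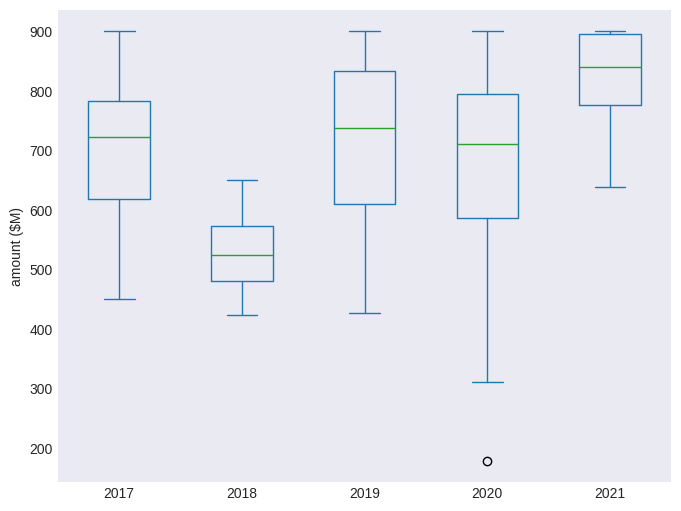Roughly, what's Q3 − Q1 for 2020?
≈ 225

Q3 ≈ 800, Q1 ≈ 575; IQR ≈ 225.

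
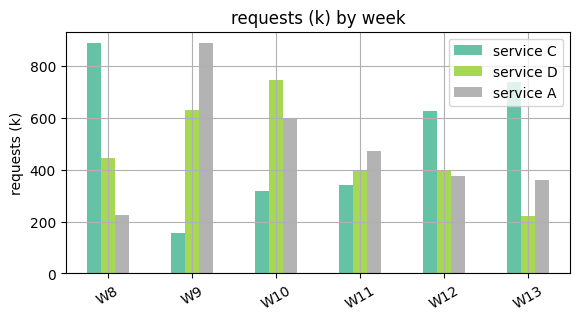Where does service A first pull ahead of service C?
W9

W8: service A ≈ 200 vs service C ≈ 900 (not yet); W9: service A ≈ 900 vs service C ≈ 200 (first crossover).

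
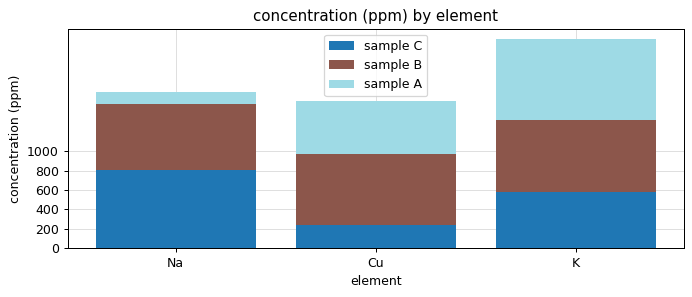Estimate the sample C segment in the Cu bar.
≈ 200

sample C top ≈ 200, bottom ≈ 0; segment ≈ 200.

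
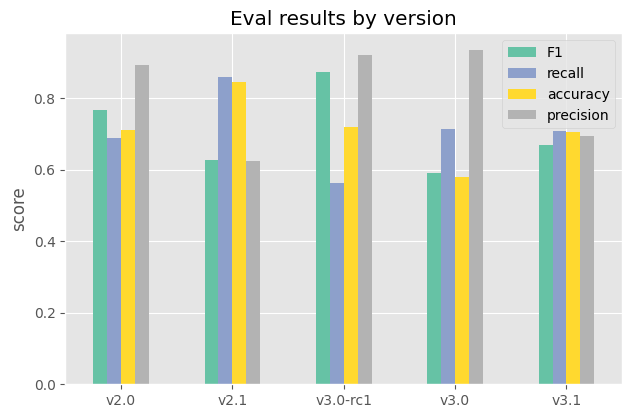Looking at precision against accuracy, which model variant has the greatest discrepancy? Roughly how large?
v3.0: precision ≈ 0.9, accuracy ≈ 0.6 → gap ≈ 0.3. Next-largest (v2.1) is only ≈ 0.2.

v3.0, ≈ 0.3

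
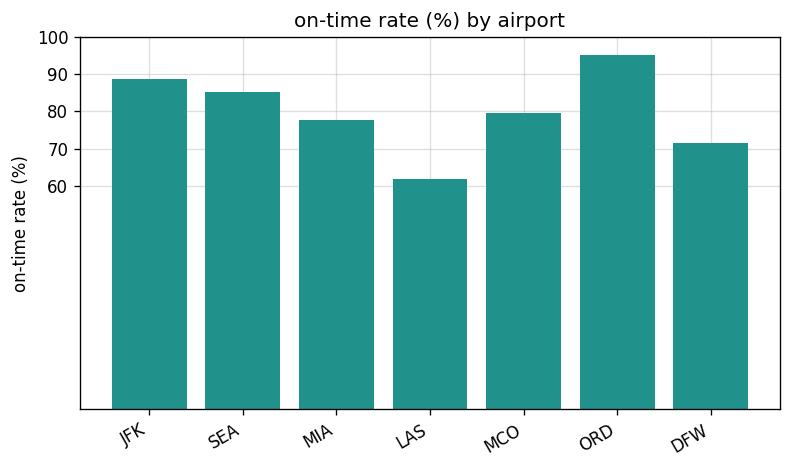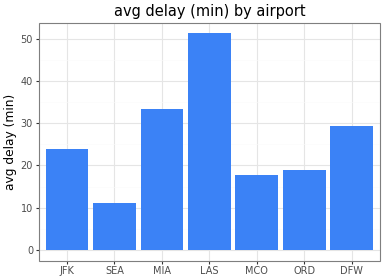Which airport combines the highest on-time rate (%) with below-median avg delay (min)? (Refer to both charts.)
Chart 2 median avg delay (min) ≈ 25; below-median airports: SEA, MCO, ORD. Among those, ORD has the highest on-time rate (%) (≈ 100).

ORD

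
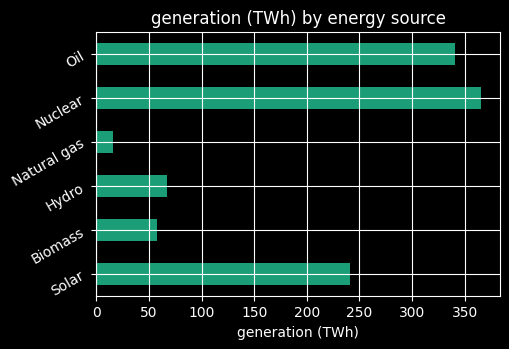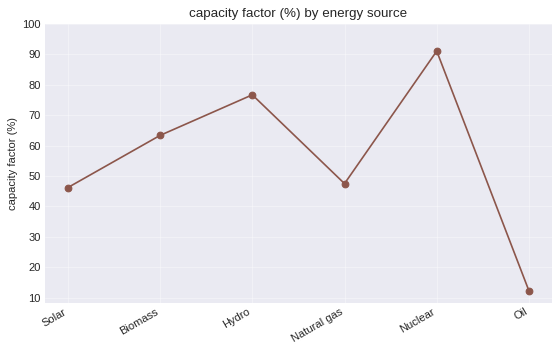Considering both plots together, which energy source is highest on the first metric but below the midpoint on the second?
Chart 2 median capacity factor (%) ≈ 60; below-median energy sources: Solar, Natural gas, Oil. Among those, Oil has the highest generation (TWh) (≈ 350).

Oil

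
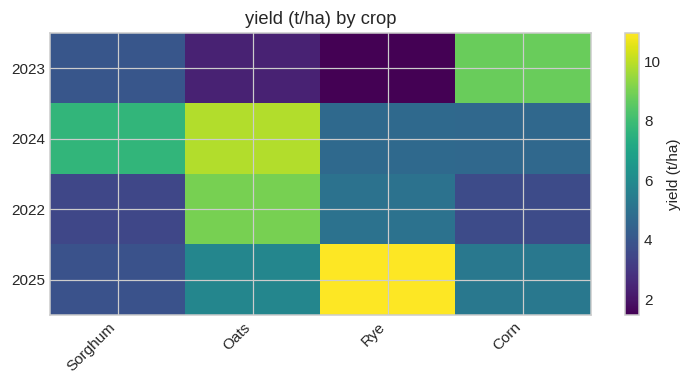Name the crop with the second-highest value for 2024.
Sorghum

Top 3 for 2024: Oats ≈ 10, Sorghum ≈ 8, Rye ≈ 5.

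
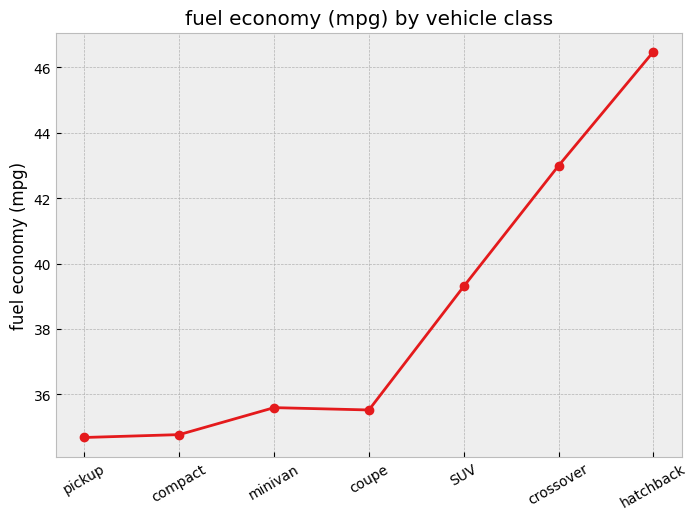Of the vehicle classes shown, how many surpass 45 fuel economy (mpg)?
1

Above 45: hatchback.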